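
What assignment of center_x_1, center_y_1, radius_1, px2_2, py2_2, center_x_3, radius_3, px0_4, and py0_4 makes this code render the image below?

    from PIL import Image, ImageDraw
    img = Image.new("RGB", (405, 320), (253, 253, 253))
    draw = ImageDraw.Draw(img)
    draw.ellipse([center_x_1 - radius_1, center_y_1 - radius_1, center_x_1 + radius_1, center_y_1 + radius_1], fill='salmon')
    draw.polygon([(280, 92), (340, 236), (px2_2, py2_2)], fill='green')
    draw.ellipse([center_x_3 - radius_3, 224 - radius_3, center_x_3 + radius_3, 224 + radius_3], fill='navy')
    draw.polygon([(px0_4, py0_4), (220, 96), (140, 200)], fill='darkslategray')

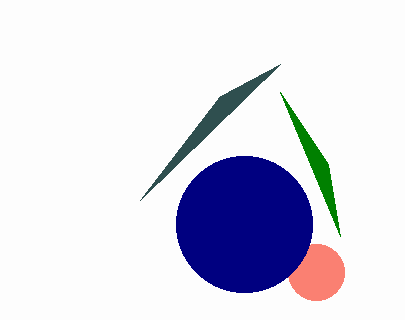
center_x_1 = 316
center_y_1 = 272
radius_1 = 28
px2_2 = 328
py2_2 = 164
center_x_3 = 244
radius_3 = 68
px0_4 = 280
py0_4 = 64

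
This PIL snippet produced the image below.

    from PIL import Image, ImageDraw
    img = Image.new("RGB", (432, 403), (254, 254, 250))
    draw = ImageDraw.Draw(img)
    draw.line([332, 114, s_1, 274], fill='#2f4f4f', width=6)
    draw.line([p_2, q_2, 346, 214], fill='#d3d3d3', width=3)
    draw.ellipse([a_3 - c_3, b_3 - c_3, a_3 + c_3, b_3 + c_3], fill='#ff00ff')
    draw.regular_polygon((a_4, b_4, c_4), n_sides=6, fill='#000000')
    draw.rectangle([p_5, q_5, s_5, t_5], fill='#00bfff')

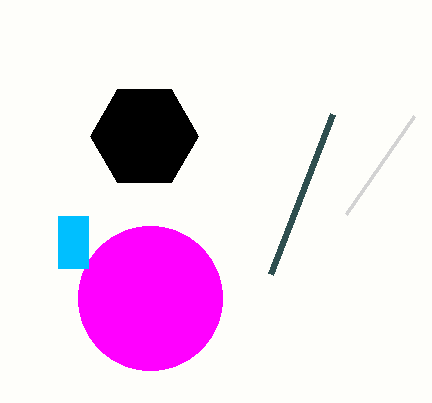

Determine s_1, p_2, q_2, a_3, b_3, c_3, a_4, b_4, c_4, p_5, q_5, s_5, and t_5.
s_1 = 270
p_2 = 414
q_2 = 116
a_3 = 150
b_3 = 298
c_3 = 72
a_4 = 144
b_4 = 136
c_4 = 54
p_5 = 58
q_5 = 216
s_5 = 88
t_5 = 268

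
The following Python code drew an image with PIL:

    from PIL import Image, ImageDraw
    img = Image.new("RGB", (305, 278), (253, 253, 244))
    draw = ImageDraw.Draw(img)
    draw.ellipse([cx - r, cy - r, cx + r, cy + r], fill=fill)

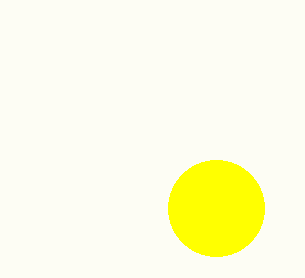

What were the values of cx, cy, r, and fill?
cx = 216
cy = 208
r = 48
fill = 'yellow'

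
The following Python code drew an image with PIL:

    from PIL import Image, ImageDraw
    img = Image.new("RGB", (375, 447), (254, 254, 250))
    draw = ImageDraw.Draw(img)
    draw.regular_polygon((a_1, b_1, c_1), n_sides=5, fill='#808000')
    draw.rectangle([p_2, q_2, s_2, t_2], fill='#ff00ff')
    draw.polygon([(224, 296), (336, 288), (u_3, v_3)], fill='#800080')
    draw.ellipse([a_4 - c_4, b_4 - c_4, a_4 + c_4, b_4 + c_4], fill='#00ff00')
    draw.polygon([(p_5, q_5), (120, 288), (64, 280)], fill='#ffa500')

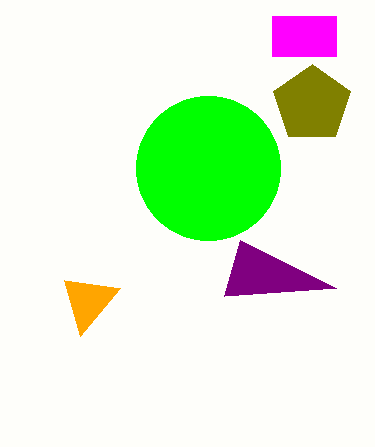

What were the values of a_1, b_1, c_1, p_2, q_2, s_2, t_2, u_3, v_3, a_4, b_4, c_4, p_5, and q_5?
a_1 = 312; b_1 = 104; c_1 = 40; p_2 = 272; q_2 = 16; s_2 = 336; t_2 = 56; u_3 = 240; v_3 = 240; a_4 = 208; b_4 = 168; c_4 = 72; p_5 = 80; q_5 = 336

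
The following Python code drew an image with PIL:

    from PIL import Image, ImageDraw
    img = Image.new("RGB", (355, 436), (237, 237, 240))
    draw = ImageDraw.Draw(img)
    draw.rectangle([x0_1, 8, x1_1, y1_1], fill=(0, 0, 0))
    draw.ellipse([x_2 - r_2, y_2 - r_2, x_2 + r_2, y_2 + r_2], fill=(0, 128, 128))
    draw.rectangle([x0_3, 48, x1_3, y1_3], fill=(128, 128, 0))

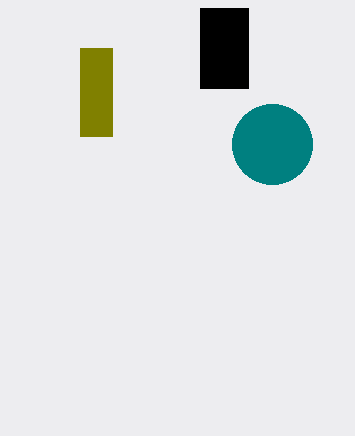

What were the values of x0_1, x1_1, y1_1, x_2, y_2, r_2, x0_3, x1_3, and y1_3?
x0_1 = 200; x1_1 = 248; y1_1 = 88; x_2 = 272; y_2 = 144; r_2 = 40; x0_3 = 80; x1_3 = 112; y1_3 = 136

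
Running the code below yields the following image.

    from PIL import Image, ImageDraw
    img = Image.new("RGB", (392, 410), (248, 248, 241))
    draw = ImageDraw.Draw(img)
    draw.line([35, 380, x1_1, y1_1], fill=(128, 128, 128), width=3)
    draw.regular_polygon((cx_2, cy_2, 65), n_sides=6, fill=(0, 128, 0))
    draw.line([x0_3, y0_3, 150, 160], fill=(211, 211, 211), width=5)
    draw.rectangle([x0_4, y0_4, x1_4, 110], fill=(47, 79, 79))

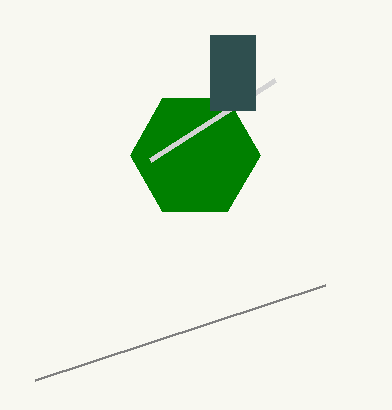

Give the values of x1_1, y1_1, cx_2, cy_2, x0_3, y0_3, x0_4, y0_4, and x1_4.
x1_1 = 325; y1_1 = 285; cx_2 = 195; cy_2 = 155; x0_3 = 275; y0_3 = 80; x0_4 = 210; y0_4 = 35; x1_4 = 255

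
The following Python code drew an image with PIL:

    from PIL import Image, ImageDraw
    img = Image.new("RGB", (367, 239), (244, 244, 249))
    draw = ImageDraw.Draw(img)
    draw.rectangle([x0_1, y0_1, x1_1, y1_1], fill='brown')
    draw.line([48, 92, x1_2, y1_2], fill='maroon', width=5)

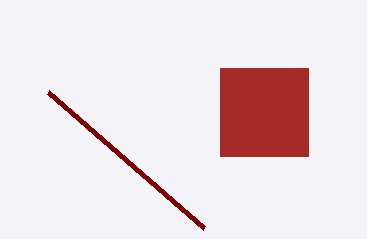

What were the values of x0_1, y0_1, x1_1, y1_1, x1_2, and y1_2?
x0_1 = 220; y0_1 = 68; x1_1 = 308; y1_1 = 156; x1_2 = 204; y1_2 = 228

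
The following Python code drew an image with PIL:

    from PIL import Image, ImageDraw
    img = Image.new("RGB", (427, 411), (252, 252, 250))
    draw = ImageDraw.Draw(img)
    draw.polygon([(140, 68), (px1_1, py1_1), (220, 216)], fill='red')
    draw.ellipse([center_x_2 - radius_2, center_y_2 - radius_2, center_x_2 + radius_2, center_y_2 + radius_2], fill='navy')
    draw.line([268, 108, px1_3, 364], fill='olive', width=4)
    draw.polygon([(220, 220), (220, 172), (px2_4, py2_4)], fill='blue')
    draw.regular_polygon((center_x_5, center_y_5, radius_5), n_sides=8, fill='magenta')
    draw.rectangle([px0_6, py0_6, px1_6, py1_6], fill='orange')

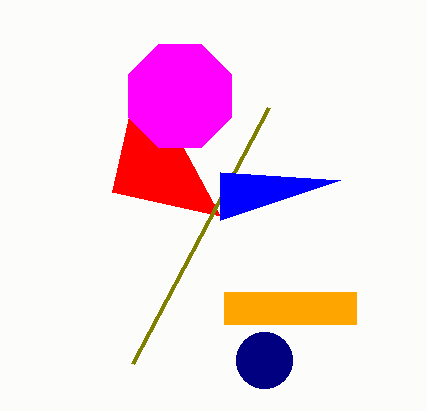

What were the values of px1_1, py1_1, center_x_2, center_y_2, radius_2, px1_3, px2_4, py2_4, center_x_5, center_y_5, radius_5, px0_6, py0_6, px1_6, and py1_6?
px1_1 = 112; py1_1 = 192; center_x_2 = 264; center_y_2 = 360; radius_2 = 28; px1_3 = 132; px2_4 = 340; py2_4 = 180; center_x_5 = 180; center_y_5 = 96; radius_5 = 56; px0_6 = 224; py0_6 = 292; px1_6 = 356; py1_6 = 324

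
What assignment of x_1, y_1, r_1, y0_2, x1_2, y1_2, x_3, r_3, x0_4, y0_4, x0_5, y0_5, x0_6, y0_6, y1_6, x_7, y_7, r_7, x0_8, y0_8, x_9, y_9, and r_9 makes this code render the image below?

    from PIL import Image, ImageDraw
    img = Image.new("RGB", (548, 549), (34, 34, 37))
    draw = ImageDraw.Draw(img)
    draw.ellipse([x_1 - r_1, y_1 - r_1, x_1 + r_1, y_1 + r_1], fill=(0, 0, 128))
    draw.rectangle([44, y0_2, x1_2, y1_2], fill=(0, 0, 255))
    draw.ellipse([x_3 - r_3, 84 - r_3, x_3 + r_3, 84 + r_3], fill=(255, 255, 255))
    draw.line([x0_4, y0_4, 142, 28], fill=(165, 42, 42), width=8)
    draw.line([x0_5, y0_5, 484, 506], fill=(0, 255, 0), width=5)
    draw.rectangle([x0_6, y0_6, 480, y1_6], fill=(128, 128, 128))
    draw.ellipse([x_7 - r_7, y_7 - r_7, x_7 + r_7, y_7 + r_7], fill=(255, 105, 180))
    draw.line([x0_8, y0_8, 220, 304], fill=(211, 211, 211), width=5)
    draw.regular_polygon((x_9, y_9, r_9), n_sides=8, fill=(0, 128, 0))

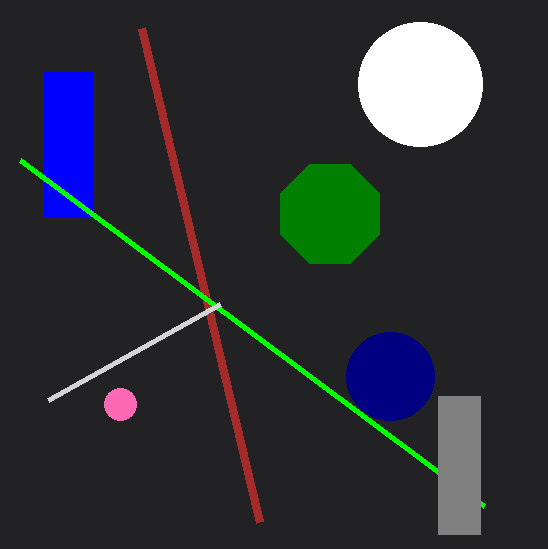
x_1 = 390, y_1 = 376, r_1 = 44, y0_2 = 72, x1_2 = 92, y1_2 = 216, x_3 = 420, r_3 = 62, x0_4 = 260, y0_4 = 522, x0_5 = 20, y0_5 = 160, x0_6 = 438, y0_6 = 396, y1_6 = 534, x_7 = 120, y_7 = 404, r_7 = 16, x0_8 = 48, y0_8 = 400, x_9 = 330, y_9 = 214, r_9 = 54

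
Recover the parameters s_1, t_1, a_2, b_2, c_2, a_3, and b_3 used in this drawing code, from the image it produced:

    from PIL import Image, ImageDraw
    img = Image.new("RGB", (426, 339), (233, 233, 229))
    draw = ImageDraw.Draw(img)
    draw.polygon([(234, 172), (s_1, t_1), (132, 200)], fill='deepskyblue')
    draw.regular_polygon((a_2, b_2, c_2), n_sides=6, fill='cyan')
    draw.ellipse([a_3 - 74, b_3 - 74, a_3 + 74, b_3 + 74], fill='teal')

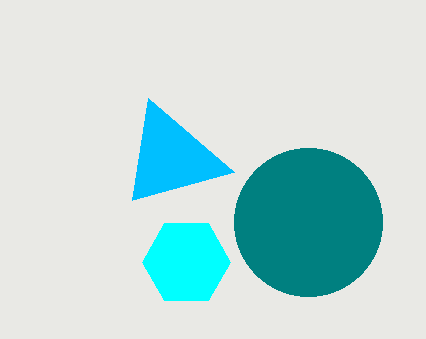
s_1 = 148
t_1 = 98
a_2 = 186
b_2 = 262
c_2 = 44
a_3 = 308
b_3 = 222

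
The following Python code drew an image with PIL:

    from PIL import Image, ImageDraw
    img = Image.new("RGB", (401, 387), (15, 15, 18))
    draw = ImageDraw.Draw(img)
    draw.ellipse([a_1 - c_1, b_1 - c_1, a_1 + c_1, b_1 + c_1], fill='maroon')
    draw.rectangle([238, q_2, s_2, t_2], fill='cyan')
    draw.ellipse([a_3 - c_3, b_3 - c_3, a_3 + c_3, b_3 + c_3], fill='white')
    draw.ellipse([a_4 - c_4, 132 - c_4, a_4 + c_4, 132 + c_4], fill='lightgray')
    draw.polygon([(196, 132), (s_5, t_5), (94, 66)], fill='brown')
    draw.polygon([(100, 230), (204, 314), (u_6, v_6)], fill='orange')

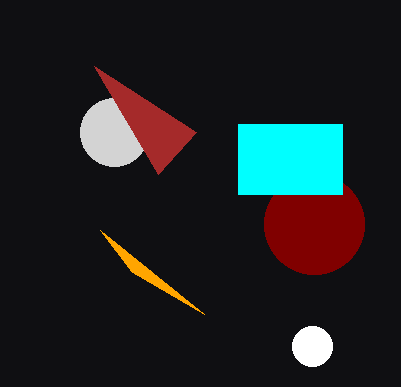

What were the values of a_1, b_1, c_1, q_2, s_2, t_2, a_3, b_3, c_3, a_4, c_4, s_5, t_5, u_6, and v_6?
a_1 = 314
b_1 = 224
c_1 = 50
q_2 = 124
s_2 = 342
t_2 = 194
a_3 = 312
b_3 = 346
c_3 = 20
a_4 = 114
c_4 = 34
s_5 = 158
t_5 = 174
u_6 = 132
v_6 = 272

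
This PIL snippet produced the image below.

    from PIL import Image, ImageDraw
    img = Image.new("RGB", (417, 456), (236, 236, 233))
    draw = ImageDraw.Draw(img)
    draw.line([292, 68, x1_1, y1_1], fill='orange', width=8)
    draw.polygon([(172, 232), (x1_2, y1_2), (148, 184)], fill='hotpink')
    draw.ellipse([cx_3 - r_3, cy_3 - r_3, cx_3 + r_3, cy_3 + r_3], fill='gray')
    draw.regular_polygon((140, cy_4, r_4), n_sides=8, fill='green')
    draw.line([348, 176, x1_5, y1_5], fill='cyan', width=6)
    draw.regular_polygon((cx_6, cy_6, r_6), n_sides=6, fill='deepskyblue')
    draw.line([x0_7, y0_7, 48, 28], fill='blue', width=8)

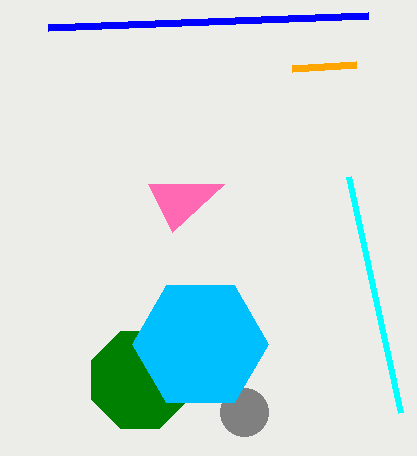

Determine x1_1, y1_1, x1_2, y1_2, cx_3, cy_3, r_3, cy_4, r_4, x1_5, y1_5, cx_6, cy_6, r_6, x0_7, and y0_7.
x1_1 = 356
y1_1 = 64
x1_2 = 224
y1_2 = 184
cx_3 = 244
cy_3 = 412
r_3 = 24
cy_4 = 380
r_4 = 52
x1_5 = 400
y1_5 = 412
cx_6 = 200
cy_6 = 344
r_6 = 68
x0_7 = 368
y0_7 = 16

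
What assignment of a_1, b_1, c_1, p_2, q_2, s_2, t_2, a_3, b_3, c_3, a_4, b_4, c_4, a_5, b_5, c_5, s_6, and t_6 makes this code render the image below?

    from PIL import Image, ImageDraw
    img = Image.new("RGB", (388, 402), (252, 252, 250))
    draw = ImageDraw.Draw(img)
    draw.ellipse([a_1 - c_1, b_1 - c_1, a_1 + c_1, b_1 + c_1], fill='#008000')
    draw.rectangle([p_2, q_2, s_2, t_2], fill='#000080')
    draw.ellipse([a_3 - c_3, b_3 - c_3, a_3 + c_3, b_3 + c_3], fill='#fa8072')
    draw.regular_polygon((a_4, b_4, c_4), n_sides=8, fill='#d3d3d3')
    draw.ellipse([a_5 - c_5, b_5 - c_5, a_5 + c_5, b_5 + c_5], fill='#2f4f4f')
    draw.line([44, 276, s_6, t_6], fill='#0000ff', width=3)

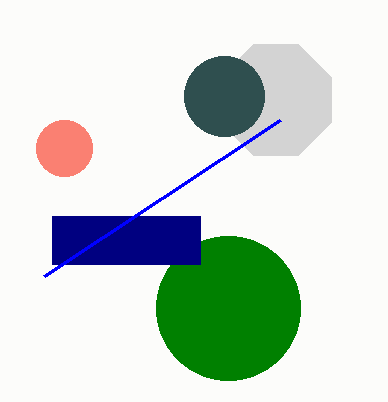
a_1 = 228
b_1 = 308
c_1 = 72
p_2 = 52
q_2 = 216
s_2 = 200
t_2 = 264
a_3 = 64
b_3 = 148
c_3 = 28
a_4 = 276
b_4 = 100
c_4 = 60
a_5 = 224
b_5 = 96
c_5 = 40
s_6 = 280
t_6 = 120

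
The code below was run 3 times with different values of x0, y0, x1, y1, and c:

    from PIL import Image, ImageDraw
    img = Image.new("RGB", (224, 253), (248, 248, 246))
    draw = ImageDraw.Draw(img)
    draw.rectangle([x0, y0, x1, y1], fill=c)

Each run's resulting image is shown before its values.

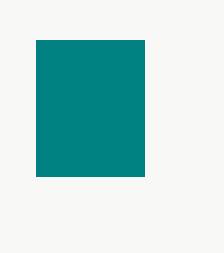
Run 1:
x0 = 36; y0 = 40; x1 = 144; y1 = 176; c = 'teal'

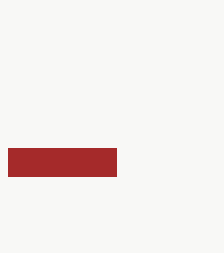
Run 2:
x0 = 8; y0 = 148; x1 = 116; y1 = 176; c = 'brown'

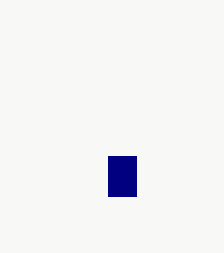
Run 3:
x0 = 108
y0 = 156
x1 = 136
y1 = 196
c = 'navy'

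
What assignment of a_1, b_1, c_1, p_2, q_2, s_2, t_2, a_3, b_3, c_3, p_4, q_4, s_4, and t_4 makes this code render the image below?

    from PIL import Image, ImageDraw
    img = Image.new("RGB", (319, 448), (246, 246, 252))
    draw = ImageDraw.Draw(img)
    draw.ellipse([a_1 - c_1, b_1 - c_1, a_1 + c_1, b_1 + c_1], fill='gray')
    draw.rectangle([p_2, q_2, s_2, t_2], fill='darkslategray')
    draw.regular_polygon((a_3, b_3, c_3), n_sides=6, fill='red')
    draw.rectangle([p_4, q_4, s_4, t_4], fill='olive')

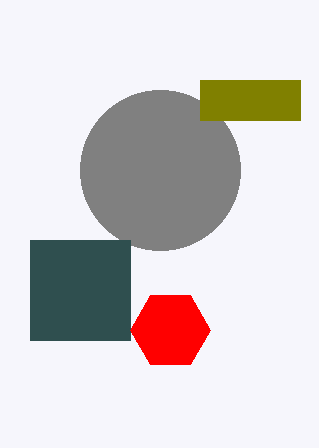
a_1 = 160; b_1 = 170; c_1 = 80; p_2 = 30; q_2 = 240; s_2 = 130; t_2 = 340; a_3 = 170; b_3 = 330; c_3 = 40; p_4 = 200; q_4 = 80; s_4 = 300; t_4 = 120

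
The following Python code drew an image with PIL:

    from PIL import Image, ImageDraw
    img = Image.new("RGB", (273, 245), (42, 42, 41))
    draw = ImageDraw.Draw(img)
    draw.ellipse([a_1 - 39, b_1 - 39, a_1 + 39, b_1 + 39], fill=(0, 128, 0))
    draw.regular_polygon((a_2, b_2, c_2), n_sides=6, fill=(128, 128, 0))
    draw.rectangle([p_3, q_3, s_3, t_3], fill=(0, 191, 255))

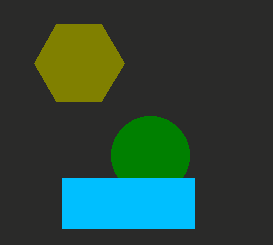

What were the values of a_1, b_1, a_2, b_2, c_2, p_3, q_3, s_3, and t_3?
a_1 = 150; b_1 = 155; a_2 = 79; b_2 = 63; c_2 = 45; p_3 = 62; q_3 = 178; s_3 = 194; t_3 = 228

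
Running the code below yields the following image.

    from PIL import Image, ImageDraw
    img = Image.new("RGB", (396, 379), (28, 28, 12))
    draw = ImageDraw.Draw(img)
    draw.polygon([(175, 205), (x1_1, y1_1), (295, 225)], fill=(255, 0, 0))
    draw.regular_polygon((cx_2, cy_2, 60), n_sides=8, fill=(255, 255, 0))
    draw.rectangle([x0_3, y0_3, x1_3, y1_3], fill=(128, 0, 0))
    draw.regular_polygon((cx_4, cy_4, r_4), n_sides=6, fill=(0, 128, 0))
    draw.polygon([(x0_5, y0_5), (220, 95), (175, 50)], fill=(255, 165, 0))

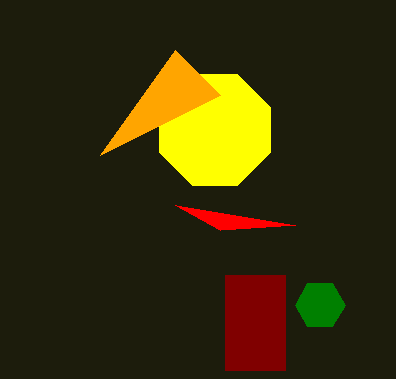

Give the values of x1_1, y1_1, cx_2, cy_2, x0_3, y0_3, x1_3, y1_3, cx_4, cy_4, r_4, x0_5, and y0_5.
x1_1 = 220; y1_1 = 230; cx_2 = 215; cy_2 = 130; x0_3 = 225; y0_3 = 275; x1_3 = 285; y1_3 = 370; cx_4 = 320; cy_4 = 305; r_4 = 25; x0_5 = 100; y0_5 = 155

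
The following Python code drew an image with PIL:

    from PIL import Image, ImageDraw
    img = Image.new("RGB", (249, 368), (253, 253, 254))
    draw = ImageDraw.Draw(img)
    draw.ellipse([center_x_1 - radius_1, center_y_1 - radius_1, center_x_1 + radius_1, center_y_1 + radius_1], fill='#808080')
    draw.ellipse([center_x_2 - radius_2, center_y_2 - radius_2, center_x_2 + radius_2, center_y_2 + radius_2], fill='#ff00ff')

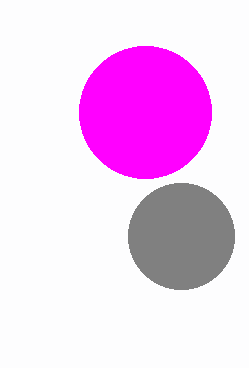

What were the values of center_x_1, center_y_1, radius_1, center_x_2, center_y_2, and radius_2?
center_x_1 = 181
center_y_1 = 236
radius_1 = 53
center_x_2 = 145
center_y_2 = 112
radius_2 = 66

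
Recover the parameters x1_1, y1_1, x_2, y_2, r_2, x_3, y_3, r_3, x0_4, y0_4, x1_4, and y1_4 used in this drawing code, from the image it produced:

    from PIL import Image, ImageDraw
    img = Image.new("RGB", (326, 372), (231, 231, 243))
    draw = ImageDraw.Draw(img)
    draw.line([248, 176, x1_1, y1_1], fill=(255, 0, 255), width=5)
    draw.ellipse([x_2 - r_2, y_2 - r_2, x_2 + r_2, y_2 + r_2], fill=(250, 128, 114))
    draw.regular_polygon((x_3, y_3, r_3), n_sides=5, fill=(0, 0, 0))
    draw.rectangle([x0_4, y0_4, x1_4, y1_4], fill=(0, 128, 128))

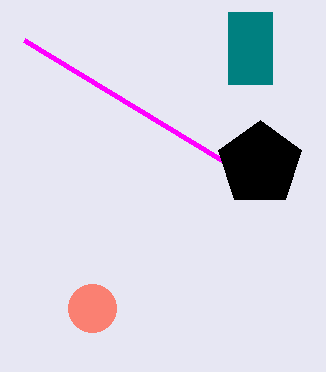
x1_1 = 24
y1_1 = 40
x_2 = 92
y_2 = 308
r_2 = 24
x_3 = 260
y_3 = 164
r_3 = 44
x0_4 = 228
y0_4 = 12
x1_4 = 272
y1_4 = 84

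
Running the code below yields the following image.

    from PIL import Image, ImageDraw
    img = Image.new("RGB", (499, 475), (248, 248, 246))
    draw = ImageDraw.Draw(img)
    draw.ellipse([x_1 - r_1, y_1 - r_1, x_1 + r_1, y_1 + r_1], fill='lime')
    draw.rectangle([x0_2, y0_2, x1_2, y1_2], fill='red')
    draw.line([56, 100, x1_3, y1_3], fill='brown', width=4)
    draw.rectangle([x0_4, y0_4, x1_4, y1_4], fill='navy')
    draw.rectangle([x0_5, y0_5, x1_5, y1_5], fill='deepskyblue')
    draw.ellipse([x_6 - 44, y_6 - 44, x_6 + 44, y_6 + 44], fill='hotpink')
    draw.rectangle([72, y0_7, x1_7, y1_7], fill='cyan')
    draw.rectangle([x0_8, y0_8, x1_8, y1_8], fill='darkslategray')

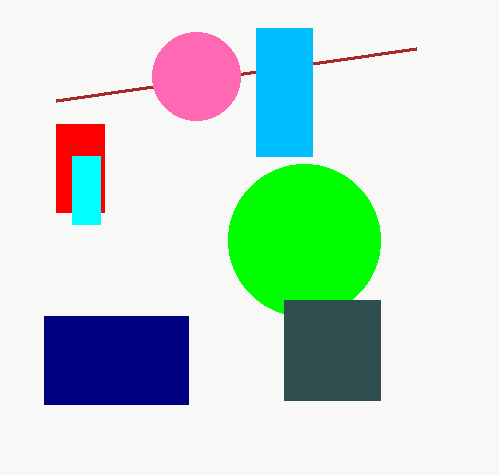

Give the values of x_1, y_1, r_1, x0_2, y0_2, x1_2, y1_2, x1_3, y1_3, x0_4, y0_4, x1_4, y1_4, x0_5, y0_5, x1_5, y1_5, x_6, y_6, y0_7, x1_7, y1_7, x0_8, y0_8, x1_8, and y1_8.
x_1 = 304; y_1 = 240; r_1 = 76; x0_2 = 56; y0_2 = 124; x1_2 = 104; y1_2 = 212; x1_3 = 416; y1_3 = 48; x0_4 = 44; y0_4 = 316; x1_4 = 188; y1_4 = 404; x0_5 = 256; y0_5 = 28; x1_5 = 312; y1_5 = 156; x_6 = 196; y_6 = 76; y0_7 = 156; x1_7 = 100; y1_7 = 224; x0_8 = 284; y0_8 = 300; x1_8 = 380; y1_8 = 400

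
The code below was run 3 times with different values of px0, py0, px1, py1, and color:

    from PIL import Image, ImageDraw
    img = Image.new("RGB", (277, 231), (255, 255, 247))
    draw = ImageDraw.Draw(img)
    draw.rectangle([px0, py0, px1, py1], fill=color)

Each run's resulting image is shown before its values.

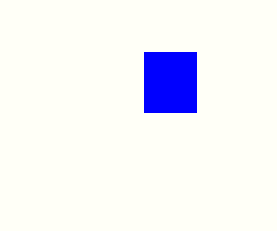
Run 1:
px0 = 144, py0 = 52, px1 = 196, py1 = 112, color = 'blue'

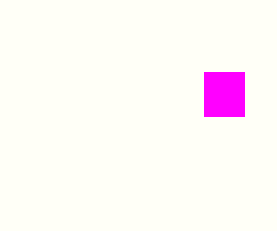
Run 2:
px0 = 204; py0 = 72; px1 = 244; py1 = 116; color = 'magenta'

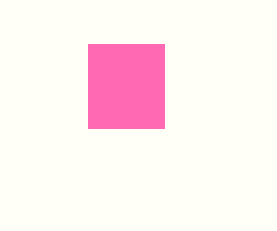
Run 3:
px0 = 88
py0 = 44
px1 = 164
py1 = 128
color = 'hotpink'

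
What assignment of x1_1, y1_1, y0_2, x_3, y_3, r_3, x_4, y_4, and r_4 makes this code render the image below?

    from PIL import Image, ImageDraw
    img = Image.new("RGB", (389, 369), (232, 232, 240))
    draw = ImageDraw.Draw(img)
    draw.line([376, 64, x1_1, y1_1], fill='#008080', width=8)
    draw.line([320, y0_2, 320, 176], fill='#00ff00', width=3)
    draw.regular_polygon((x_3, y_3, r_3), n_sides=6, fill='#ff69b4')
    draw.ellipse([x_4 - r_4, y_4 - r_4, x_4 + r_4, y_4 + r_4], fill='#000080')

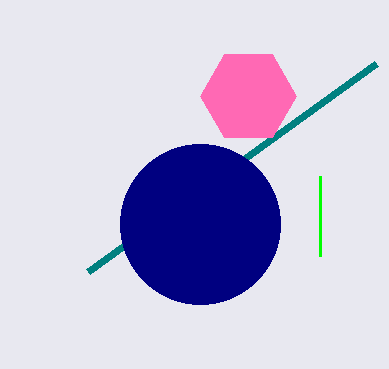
x1_1 = 88; y1_1 = 272; y0_2 = 256; x_3 = 248; y_3 = 96; r_3 = 48; x_4 = 200; y_4 = 224; r_4 = 80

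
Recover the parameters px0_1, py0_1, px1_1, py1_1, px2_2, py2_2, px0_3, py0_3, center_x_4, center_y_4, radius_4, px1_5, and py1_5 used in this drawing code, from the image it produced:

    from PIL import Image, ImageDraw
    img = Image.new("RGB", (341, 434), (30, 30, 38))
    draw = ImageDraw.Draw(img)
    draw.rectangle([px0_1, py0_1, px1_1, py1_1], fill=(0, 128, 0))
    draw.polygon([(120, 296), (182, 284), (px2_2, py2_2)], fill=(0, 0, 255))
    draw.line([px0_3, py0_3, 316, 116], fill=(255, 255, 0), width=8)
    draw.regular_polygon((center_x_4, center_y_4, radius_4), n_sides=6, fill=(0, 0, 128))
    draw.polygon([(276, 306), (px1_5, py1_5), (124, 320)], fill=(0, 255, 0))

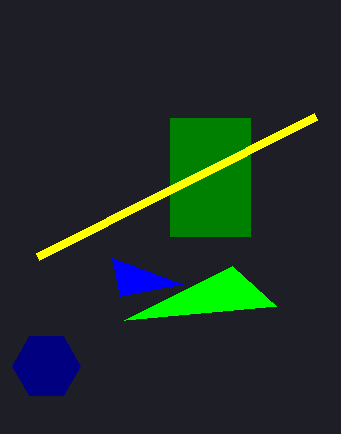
px0_1 = 170, py0_1 = 118, px1_1 = 250, py1_1 = 236, px2_2 = 112, py2_2 = 258, px0_3 = 38, py0_3 = 256, center_x_4 = 46, center_y_4 = 366, radius_4 = 34, px1_5 = 232, py1_5 = 266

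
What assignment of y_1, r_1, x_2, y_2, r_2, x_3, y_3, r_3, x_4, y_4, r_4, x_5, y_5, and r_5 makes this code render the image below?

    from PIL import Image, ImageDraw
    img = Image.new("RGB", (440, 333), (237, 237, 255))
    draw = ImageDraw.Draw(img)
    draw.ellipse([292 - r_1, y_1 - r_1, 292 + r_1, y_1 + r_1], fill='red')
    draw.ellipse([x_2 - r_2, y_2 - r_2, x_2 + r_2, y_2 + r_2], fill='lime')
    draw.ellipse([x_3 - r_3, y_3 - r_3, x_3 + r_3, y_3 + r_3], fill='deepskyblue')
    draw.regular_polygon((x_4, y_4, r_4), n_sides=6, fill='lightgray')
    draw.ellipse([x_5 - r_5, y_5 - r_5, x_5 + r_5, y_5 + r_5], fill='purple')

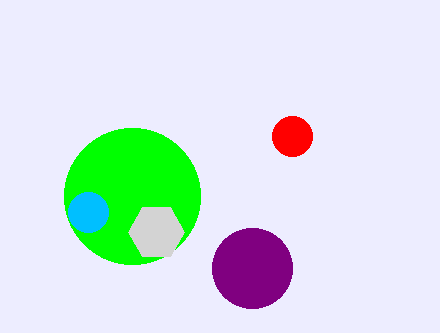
y_1 = 136
r_1 = 20
x_2 = 132
y_2 = 196
r_2 = 68
x_3 = 88
y_3 = 212
r_3 = 20
x_4 = 156
y_4 = 232
r_4 = 28
x_5 = 252
y_5 = 268
r_5 = 40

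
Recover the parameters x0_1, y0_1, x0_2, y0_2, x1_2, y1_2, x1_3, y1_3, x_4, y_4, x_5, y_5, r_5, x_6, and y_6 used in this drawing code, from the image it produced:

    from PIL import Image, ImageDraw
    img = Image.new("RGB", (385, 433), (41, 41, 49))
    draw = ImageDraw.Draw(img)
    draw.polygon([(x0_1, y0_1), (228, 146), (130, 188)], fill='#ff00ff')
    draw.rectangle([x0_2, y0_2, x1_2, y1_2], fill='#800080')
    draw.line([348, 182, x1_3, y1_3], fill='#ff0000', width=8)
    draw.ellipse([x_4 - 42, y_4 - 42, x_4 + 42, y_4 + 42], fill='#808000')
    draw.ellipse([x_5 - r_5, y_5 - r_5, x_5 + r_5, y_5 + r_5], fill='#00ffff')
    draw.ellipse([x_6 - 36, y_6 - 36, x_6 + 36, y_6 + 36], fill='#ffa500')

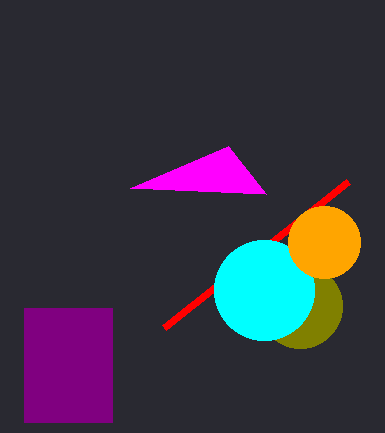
x0_1 = 266
y0_1 = 194
x0_2 = 24
y0_2 = 308
x1_2 = 112
y1_2 = 422
x1_3 = 164
y1_3 = 328
x_4 = 300
y_4 = 306
x_5 = 264
y_5 = 290
r_5 = 50
x_6 = 324
y_6 = 242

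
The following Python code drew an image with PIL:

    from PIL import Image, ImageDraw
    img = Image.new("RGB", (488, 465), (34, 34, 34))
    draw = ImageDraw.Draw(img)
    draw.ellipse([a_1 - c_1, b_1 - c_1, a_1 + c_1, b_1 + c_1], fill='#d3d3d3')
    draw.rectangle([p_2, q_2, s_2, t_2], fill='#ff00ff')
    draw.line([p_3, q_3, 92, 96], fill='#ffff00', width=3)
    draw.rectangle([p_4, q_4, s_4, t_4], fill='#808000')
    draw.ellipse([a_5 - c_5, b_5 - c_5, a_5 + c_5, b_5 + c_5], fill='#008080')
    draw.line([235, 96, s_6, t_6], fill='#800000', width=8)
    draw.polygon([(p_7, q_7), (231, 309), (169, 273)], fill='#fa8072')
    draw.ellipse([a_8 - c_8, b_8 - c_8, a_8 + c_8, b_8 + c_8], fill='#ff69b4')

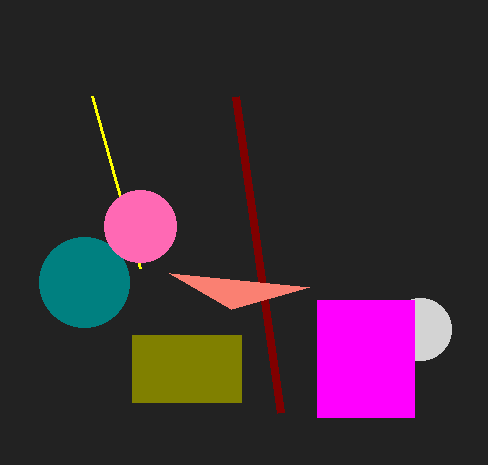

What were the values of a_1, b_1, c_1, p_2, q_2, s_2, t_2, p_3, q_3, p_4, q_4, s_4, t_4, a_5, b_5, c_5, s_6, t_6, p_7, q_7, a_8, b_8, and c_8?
a_1 = 420
b_1 = 329
c_1 = 31
p_2 = 317
q_2 = 300
s_2 = 414
t_2 = 417
p_3 = 140
q_3 = 268
p_4 = 132
q_4 = 335
s_4 = 241
t_4 = 402
a_5 = 84
b_5 = 282
c_5 = 45
s_6 = 280
t_6 = 412
p_7 = 309
q_7 = 287
a_8 = 140
b_8 = 226
c_8 = 36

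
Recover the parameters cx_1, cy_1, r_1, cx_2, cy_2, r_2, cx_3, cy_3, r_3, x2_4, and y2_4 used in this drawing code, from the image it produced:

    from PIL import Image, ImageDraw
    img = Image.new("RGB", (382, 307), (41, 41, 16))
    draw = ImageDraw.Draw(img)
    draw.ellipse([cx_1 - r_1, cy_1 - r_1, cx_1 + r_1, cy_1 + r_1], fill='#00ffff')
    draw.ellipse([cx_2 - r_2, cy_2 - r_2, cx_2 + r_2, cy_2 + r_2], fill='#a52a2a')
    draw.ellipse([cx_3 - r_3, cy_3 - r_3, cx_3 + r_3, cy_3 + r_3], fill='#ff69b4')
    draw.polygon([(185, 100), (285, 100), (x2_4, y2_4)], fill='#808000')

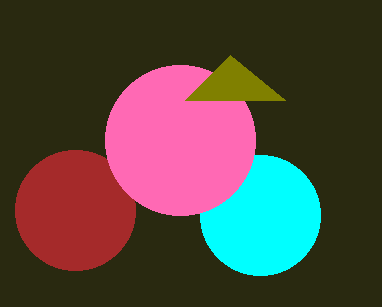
cx_1 = 260, cy_1 = 215, r_1 = 60, cx_2 = 75, cy_2 = 210, r_2 = 60, cx_3 = 180, cy_3 = 140, r_3 = 75, x2_4 = 230, y2_4 = 55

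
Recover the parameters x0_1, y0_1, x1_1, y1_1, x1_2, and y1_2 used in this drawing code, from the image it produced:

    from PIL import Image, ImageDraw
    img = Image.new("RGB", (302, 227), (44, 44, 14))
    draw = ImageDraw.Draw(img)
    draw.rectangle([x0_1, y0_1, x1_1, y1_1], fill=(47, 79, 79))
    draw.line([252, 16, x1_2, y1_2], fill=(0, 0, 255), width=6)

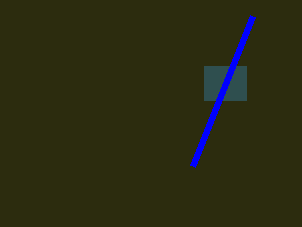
x0_1 = 204, y0_1 = 66, x1_1 = 246, y1_1 = 100, x1_2 = 192, y1_2 = 166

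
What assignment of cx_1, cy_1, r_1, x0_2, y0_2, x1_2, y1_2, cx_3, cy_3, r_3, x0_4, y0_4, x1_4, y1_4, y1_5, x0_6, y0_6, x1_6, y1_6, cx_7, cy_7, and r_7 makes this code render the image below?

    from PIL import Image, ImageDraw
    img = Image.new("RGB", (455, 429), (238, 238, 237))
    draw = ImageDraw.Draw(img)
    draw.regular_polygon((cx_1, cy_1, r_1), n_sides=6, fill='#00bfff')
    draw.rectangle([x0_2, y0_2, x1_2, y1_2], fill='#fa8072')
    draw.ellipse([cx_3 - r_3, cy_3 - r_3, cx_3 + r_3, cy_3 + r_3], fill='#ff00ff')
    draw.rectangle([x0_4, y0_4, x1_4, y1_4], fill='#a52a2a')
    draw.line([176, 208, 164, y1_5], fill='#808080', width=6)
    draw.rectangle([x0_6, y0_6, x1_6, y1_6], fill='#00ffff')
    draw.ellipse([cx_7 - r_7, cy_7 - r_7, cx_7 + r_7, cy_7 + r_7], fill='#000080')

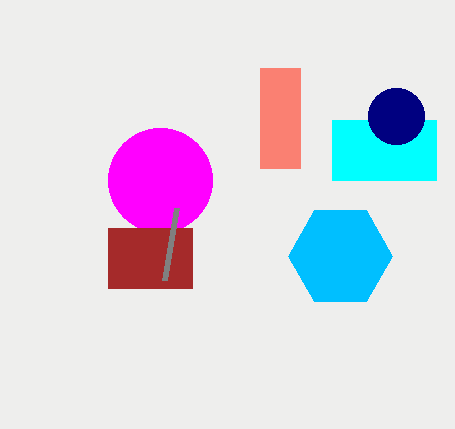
cx_1 = 340, cy_1 = 256, r_1 = 52, x0_2 = 260, y0_2 = 68, x1_2 = 300, y1_2 = 168, cx_3 = 160, cy_3 = 180, r_3 = 52, x0_4 = 108, y0_4 = 228, x1_4 = 192, y1_4 = 288, y1_5 = 280, x0_6 = 332, y0_6 = 120, x1_6 = 436, y1_6 = 180, cx_7 = 396, cy_7 = 116, r_7 = 28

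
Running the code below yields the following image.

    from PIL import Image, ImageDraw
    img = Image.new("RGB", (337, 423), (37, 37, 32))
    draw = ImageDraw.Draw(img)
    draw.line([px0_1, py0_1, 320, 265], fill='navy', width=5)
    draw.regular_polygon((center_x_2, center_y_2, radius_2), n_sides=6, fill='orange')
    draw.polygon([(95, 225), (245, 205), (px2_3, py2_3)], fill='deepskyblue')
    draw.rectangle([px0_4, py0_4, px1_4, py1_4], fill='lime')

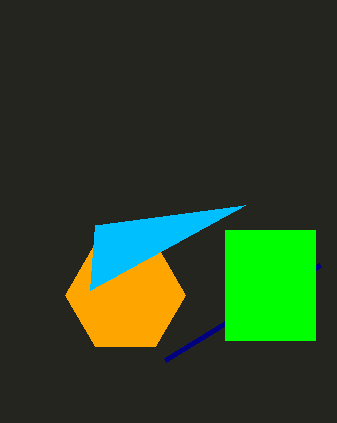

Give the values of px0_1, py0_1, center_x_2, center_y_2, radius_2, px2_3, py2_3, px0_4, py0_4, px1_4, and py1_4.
px0_1 = 165; py0_1 = 360; center_x_2 = 125; center_y_2 = 295; radius_2 = 60; px2_3 = 90; py2_3 = 290; px0_4 = 225; py0_4 = 230; px1_4 = 315; py1_4 = 340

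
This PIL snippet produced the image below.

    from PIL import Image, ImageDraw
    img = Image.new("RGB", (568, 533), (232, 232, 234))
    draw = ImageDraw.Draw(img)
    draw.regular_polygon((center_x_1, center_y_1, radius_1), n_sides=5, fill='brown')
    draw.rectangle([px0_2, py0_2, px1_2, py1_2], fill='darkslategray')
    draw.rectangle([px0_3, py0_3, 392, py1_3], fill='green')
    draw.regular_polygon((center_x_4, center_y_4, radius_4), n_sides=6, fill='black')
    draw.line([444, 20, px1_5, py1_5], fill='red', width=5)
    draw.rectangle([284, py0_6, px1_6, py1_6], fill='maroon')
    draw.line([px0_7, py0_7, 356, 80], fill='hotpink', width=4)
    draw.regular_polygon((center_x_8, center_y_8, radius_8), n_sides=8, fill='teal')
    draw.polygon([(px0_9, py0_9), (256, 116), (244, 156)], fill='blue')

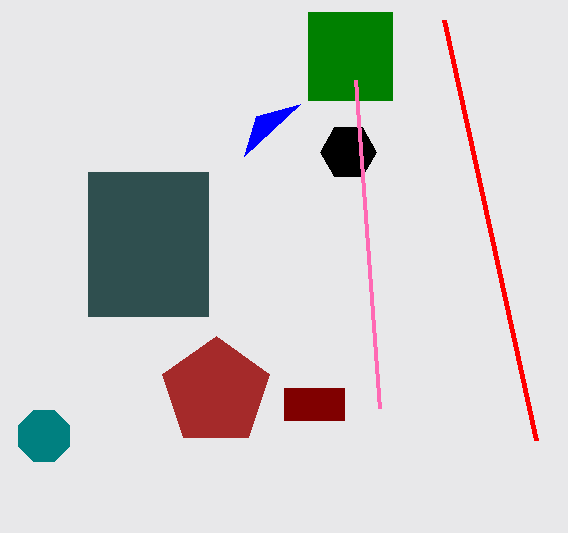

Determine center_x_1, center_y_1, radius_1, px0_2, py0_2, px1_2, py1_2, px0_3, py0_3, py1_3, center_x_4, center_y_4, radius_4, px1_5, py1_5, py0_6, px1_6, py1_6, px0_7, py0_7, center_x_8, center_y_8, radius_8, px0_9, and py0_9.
center_x_1 = 216, center_y_1 = 392, radius_1 = 56, px0_2 = 88, py0_2 = 172, px1_2 = 208, py1_2 = 316, px0_3 = 308, py0_3 = 12, py1_3 = 100, center_x_4 = 348, center_y_4 = 152, radius_4 = 28, px1_5 = 536, py1_5 = 440, py0_6 = 388, px1_6 = 344, py1_6 = 420, px0_7 = 380, py0_7 = 408, center_x_8 = 44, center_y_8 = 436, radius_8 = 28, px0_9 = 300, py0_9 = 104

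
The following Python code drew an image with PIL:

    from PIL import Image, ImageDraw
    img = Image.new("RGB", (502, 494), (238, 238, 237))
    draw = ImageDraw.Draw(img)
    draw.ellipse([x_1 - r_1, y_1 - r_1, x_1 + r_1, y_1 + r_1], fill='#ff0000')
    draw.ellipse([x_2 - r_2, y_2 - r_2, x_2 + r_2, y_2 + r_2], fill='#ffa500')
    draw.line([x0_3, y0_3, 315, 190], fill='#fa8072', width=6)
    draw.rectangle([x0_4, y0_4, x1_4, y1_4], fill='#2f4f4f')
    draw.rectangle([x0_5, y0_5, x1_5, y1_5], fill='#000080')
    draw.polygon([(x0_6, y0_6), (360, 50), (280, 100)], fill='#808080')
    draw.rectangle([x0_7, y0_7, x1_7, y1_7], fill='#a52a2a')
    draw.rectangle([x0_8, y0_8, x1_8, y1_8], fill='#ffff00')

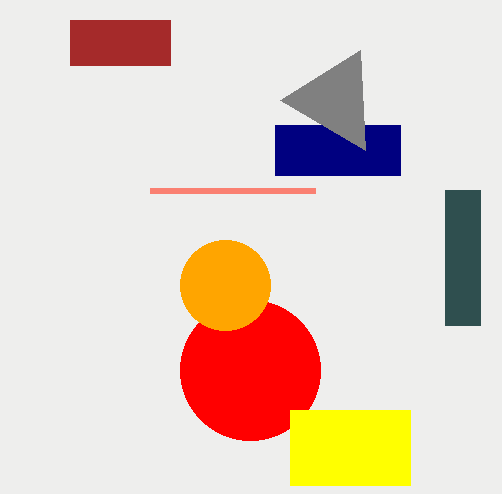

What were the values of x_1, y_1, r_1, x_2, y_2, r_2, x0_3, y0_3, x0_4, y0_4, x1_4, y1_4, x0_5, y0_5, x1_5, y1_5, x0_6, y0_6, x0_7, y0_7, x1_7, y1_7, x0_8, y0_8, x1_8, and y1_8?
x_1 = 250; y_1 = 370; r_1 = 70; x_2 = 225; y_2 = 285; r_2 = 45; x0_3 = 150; y0_3 = 190; x0_4 = 445; y0_4 = 190; x1_4 = 480; y1_4 = 325; x0_5 = 275; y0_5 = 125; x1_5 = 400; y1_5 = 175; x0_6 = 365; y0_6 = 150; x0_7 = 70; y0_7 = 20; x1_7 = 170; y1_7 = 65; x0_8 = 290; y0_8 = 410; x1_8 = 410; y1_8 = 485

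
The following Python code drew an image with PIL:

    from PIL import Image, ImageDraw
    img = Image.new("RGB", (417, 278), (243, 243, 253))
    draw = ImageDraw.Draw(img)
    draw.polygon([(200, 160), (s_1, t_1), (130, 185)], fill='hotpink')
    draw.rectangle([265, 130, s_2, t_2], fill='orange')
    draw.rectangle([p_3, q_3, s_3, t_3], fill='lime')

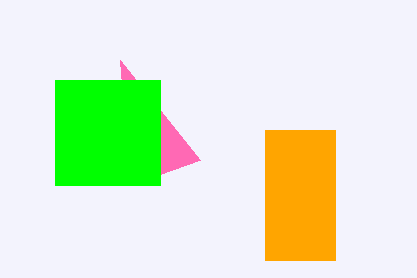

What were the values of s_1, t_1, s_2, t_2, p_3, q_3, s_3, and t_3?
s_1 = 120
t_1 = 60
s_2 = 335
t_2 = 260
p_3 = 55
q_3 = 80
s_3 = 160
t_3 = 185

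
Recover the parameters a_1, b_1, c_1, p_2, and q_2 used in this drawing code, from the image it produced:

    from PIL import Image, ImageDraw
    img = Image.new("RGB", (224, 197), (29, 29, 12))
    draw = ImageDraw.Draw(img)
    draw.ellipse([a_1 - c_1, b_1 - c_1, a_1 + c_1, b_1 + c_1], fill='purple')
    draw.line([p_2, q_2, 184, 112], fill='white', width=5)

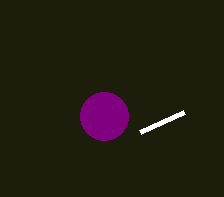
a_1 = 104, b_1 = 116, c_1 = 24, p_2 = 140, q_2 = 132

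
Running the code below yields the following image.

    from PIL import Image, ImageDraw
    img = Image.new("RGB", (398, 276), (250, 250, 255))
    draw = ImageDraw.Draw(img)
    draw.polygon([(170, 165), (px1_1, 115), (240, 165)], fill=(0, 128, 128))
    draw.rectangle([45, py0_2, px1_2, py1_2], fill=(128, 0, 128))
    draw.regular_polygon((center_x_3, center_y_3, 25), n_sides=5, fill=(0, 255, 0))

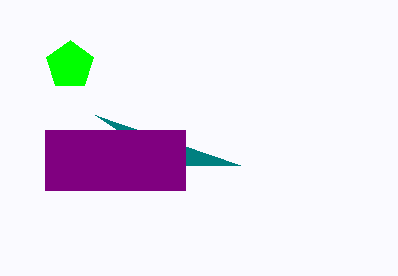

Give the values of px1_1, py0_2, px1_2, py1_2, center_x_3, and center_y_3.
px1_1 = 95
py0_2 = 130
px1_2 = 185
py1_2 = 190
center_x_3 = 70
center_y_3 = 65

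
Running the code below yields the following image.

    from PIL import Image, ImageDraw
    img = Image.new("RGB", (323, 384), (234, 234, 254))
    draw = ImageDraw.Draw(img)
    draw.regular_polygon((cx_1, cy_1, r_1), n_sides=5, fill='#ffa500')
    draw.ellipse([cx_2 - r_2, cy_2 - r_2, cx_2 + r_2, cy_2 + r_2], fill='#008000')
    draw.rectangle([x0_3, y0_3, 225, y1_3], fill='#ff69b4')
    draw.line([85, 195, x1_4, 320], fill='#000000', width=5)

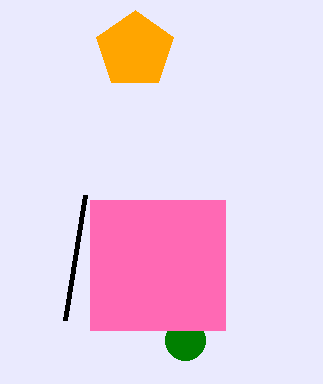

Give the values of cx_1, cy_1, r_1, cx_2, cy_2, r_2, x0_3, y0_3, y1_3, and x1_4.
cx_1 = 135, cy_1 = 50, r_1 = 40, cx_2 = 185, cy_2 = 340, r_2 = 20, x0_3 = 90, y0_3 = 200, y1_3 = 330, x1_4 = 65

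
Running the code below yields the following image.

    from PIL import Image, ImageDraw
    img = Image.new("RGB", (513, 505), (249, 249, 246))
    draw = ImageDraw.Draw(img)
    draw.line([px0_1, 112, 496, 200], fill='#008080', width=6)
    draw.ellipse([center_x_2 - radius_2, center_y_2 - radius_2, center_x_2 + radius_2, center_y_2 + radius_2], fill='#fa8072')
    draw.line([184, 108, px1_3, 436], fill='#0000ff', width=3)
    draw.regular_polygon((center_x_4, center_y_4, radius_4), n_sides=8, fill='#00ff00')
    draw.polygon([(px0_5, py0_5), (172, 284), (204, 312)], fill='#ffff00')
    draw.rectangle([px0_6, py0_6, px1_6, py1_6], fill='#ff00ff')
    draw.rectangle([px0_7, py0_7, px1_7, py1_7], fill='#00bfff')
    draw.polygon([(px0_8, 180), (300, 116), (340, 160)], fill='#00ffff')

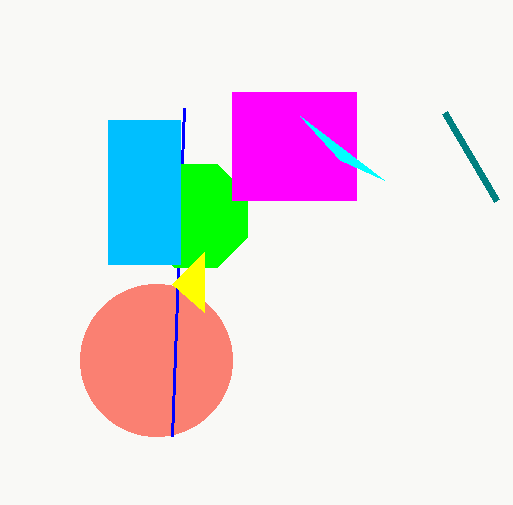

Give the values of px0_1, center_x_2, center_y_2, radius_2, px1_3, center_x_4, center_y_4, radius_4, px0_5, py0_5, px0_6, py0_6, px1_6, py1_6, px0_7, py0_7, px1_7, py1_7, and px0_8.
px0_1 = 444, center_x_2 = 156, center_y_2 = 360, radius_2 = 76, px1_3 = 172, center_x_4 = 196, center_y_4 = 216, radius_4 = 56, px0_5 = 204, py0_5 = 252, px0_6 = 232, py0_6 = 92, px1_6 = 356, py1_6 = 200, px0_7 = 108, py0_7 = 120, px1_7 = 180, py1_7 = 264, px0_8 = 384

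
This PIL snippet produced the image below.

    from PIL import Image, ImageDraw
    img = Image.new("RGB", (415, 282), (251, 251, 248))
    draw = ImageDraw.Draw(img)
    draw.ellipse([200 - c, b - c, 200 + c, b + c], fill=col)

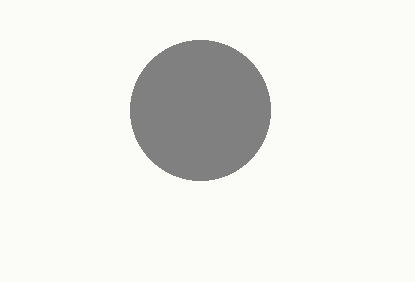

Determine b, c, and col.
b = 110
c = 70
col = 'gray'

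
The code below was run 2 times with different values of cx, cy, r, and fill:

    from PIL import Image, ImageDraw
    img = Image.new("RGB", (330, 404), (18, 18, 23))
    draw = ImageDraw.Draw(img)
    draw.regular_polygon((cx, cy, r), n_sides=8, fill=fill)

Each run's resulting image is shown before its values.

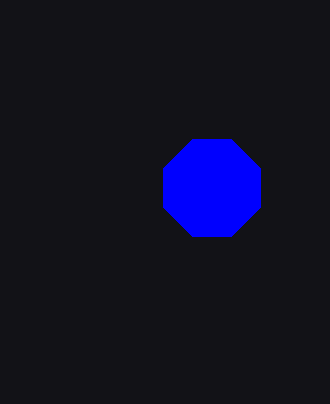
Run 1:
cx = 212; cy = 188; r = 52; fill = 'blue'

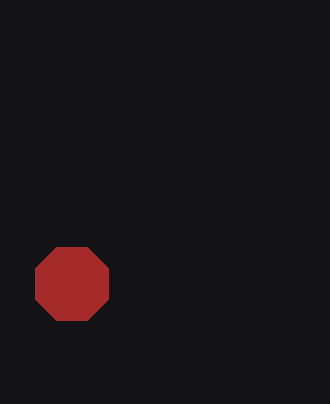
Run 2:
cx = 72; cy = 284; r = 40; fill = 'brown'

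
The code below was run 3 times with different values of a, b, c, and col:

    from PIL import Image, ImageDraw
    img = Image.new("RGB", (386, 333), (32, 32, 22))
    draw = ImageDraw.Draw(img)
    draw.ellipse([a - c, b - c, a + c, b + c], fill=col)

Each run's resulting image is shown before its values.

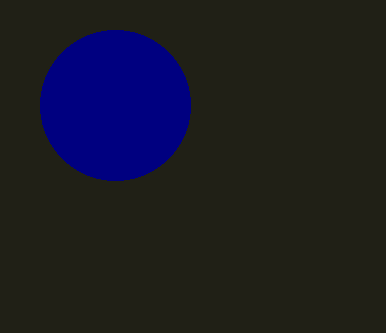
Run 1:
a = 115
b = 105
c = 75
col = 'navy'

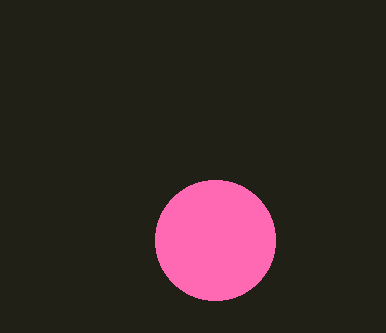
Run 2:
a = 215; b = 240; c = 60; col = 'hotpink'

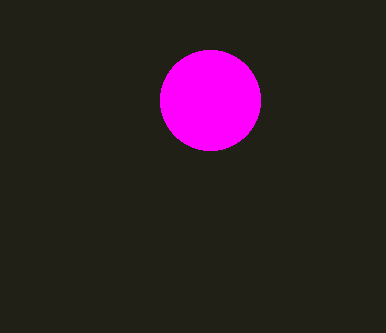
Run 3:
a = 210, b = 100, c = 50, col = 'magenta'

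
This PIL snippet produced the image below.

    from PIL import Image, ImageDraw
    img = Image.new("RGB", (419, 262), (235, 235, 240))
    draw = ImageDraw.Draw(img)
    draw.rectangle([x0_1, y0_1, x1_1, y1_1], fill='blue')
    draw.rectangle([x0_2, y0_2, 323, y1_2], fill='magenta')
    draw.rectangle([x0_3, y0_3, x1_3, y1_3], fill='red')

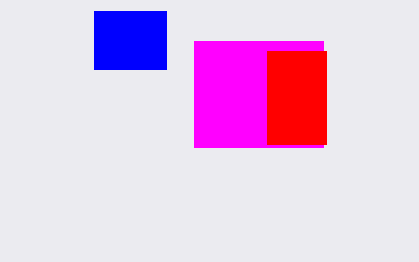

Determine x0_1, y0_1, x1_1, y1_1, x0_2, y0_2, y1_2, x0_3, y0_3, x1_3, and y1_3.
x0_1 = 94, y0_1 = 11, x1_1 = 166, y1_1 = 69, x0_2 = 194, y0_2 = 41, y1_2 = 147, x0_3 = 267, y0_3 = 51, x1_3 = 326, y1_3 = 144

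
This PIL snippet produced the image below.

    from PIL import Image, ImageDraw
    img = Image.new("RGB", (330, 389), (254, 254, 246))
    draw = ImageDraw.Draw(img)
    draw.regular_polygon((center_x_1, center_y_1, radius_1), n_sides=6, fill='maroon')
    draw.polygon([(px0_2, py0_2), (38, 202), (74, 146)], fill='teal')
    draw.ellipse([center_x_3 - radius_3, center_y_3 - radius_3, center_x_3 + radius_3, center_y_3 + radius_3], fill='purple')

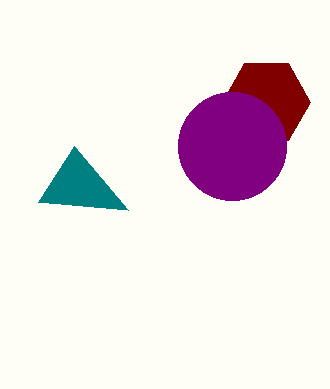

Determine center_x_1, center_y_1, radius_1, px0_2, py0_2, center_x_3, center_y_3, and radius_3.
center_x_1 = 266
center_y_1 = 102
radius_1 = 44
px0_2 = 128
py0_2 = 210
center_x_3 = 232
center_y_3 = 146
radius_3 = 54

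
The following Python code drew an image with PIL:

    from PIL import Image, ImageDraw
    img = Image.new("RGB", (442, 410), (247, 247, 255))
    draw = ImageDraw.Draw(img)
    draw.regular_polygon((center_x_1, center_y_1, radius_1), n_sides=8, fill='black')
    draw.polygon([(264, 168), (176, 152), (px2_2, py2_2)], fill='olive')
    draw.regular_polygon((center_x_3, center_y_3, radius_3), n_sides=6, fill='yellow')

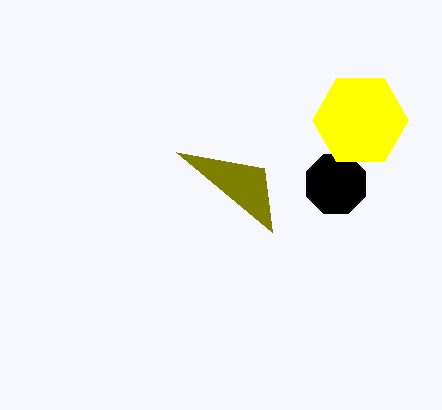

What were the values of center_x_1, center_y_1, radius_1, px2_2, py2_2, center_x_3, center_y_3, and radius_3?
center_x_1 = 336
center_y_1 = 184
radius_1 = 32
px2_2 = 272
py2_2 = 232
center_x_3 = 360
center_y_3 = 120
radius_3 = 48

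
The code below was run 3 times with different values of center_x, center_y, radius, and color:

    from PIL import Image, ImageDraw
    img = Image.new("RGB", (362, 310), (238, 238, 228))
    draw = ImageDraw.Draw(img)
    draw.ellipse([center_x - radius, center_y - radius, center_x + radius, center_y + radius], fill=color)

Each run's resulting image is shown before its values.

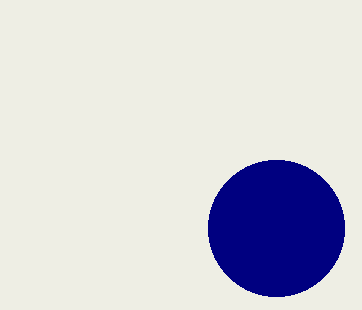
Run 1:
center_x = 276
center_y = 228
radius = 68
color = 'navy'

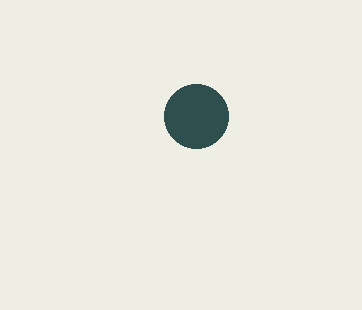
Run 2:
center_x = 196; center_y = 116; radius = 32; color = 'darkslategray'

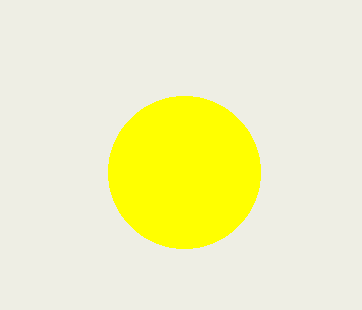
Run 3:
center_x = 184; center_y = 172; radius = 76; color = 'yellow'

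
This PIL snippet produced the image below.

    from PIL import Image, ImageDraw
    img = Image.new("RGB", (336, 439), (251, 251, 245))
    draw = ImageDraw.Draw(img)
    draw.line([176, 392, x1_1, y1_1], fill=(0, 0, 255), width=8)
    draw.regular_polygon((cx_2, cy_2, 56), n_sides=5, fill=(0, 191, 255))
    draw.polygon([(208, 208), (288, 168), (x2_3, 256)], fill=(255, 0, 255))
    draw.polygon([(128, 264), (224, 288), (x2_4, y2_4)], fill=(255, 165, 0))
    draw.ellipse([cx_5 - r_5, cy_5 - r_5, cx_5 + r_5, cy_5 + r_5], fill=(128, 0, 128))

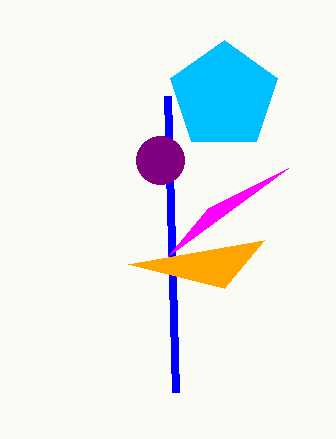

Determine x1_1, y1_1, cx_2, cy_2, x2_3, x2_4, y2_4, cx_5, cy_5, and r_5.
x1_1 = 168, y1_1 = 96, cx_2 = 224, cy_2 = 96, x2_3 = 168, x2_4 = 264, y2_4 = 240, cx_5 = 160, cy_5 = 160, r_5 = 24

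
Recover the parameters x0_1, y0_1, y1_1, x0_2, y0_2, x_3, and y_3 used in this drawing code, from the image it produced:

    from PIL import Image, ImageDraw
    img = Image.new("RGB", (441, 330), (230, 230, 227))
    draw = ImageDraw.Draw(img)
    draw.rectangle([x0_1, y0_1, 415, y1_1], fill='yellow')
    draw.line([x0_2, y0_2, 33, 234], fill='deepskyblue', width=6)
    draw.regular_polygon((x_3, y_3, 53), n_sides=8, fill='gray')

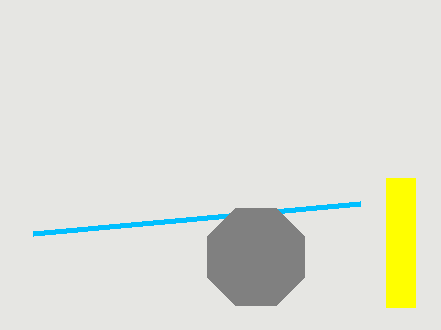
x0_1 = 386, y0_1 = 178, y1_1 = 307, x0_2 = 360, y0_2 = 204, x_3 = 256, y_3 = 257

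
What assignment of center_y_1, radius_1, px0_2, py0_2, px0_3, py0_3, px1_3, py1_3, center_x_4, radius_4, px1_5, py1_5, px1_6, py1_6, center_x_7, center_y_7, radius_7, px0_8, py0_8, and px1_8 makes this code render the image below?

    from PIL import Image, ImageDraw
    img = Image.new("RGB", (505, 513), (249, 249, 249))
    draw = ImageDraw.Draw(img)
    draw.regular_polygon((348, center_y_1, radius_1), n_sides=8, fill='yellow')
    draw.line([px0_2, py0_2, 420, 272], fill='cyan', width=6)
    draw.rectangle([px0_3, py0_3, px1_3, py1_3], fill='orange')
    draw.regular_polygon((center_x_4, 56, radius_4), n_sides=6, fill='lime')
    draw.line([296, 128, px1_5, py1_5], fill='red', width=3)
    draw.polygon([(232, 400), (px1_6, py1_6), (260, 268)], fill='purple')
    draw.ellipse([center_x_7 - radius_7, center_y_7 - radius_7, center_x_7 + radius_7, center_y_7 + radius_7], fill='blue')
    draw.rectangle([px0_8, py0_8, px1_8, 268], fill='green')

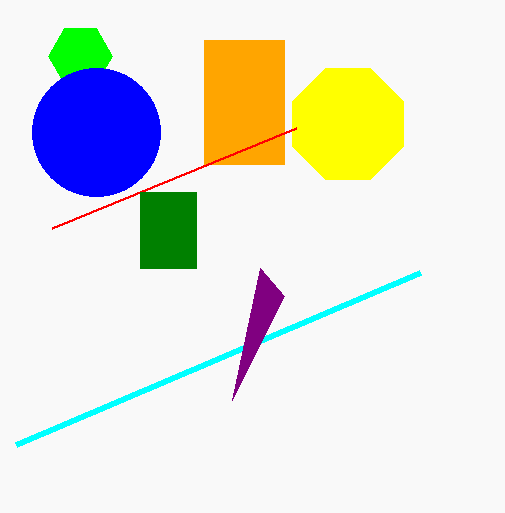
center_y_1 = 124; radius_1 = 60; px0_2 = 16; py0_2 = 444; px0_3 = 204; py0_3 = 40; px1_3 = 284; py1_3 = 164; center_x_4 = 80; radius_4 = 32; px1_5 = 52; py1_5 = 228; px1_6 = 284; py1_6 = 296; center_x_7 = 96; center_y_7 = 132; radius_7 = 64; px0_8 = 140; py0_8 = 192; px1_8 = 196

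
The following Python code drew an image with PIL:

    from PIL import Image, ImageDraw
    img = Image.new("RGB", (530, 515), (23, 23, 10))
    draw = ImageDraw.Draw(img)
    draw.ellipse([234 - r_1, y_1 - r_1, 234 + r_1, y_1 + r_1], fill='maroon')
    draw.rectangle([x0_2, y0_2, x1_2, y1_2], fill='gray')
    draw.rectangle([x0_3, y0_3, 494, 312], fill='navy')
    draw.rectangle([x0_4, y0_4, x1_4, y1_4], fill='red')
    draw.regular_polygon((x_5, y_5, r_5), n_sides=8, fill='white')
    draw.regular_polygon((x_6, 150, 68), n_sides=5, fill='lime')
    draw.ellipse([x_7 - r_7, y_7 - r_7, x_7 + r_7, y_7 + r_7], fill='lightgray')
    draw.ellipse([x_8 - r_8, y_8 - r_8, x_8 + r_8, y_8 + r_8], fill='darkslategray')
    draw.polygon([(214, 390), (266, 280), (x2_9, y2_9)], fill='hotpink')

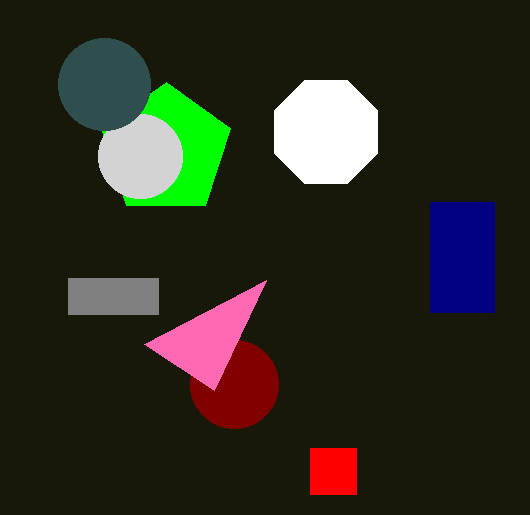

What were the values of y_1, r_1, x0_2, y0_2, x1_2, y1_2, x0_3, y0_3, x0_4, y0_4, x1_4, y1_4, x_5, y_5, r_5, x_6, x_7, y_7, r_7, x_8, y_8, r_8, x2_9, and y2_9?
y_1 = 384
r_1 = 44
x0_2 = 68
y0_2 = 278
x1_2 = 158
y1_2 = 314
x0_3 = 430
y0_3 = 202
x0_4 = 310
y0_4 = 448
x1_4 = 356
y1_4 = 494
x_5 = 326
y_5 = 132
r_5 = 56
x_6 = 166
x_7 = 140
y_7 = 156
r_7 = 42
x_8 = 104
y_8 = 84
r_8 = 46
x2_9 = 144
y2_9 = 344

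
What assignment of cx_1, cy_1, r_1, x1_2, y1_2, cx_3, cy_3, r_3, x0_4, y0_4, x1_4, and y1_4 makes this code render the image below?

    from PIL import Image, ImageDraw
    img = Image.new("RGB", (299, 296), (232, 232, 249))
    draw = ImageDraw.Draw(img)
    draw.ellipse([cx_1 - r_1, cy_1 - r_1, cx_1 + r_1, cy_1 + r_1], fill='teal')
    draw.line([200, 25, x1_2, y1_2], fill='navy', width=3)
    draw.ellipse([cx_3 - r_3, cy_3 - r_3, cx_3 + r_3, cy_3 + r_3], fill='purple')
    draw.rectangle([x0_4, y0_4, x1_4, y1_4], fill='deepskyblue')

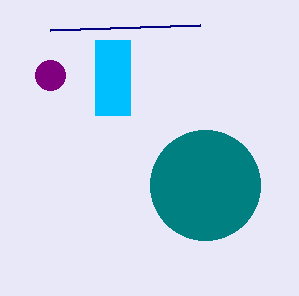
cx_1 = 205; cy_1 = 185; r_1 = 55; x1_2 = 50; y1_2 = 30; cx_3 = 50; cy_3 = 75; r_3 = 15; x0_4 = 95; y0_4 = 40; x1_4 = 130; y1_4 = 115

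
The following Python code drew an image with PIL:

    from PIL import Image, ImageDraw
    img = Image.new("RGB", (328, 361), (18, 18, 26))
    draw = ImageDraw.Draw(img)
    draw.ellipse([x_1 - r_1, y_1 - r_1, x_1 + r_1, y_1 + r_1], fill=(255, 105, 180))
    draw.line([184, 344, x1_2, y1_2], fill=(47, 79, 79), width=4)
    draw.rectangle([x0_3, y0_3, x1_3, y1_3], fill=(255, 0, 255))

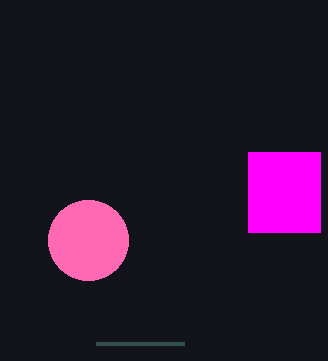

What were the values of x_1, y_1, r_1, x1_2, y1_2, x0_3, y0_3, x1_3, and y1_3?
x_1 = 88
y_1 = 240
r_1 = 40
x1_2 = 96
y1_2 = 344
x0_3 = 248
y0_3 = 152
x1_3 = 320
y1_3 = 232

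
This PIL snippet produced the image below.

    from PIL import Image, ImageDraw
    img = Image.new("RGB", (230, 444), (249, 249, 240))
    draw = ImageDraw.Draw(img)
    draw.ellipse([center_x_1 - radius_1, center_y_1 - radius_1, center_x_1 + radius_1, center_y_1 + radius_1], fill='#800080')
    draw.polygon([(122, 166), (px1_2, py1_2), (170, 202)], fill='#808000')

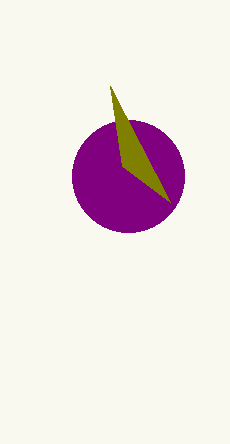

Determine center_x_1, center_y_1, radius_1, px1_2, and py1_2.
center_x_1 = 128, center_y_1 = 176, radius_1 = 56, px1_2 = 110, py1_2 = 86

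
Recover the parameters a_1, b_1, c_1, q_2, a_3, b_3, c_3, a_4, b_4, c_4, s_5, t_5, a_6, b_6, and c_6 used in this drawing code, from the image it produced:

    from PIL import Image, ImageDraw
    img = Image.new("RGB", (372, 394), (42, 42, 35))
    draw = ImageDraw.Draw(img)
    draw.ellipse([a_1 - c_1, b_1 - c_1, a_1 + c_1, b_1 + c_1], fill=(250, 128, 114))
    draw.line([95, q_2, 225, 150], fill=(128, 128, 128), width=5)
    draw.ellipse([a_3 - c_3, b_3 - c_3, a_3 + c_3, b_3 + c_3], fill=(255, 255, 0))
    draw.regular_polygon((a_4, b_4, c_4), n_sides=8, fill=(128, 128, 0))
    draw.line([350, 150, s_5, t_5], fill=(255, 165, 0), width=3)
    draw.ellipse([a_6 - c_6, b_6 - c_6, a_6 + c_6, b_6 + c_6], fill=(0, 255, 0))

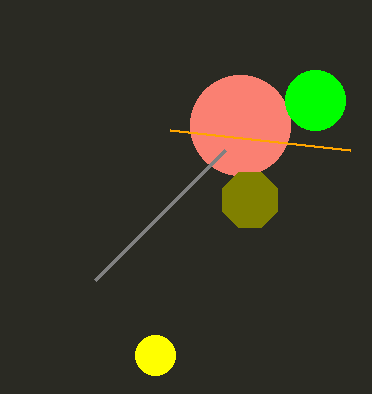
a_1 = 240; b_1 = 125; c_1 = 50; q_2 = 280; a_3 = 155; b_3 = 355; c_3 = 20; a_4 = 250; b_4 = 200; c_4 = 30; s_5 = 170; t_5 = 130; a_6 = 315; b_6 = 100; c_6 = 30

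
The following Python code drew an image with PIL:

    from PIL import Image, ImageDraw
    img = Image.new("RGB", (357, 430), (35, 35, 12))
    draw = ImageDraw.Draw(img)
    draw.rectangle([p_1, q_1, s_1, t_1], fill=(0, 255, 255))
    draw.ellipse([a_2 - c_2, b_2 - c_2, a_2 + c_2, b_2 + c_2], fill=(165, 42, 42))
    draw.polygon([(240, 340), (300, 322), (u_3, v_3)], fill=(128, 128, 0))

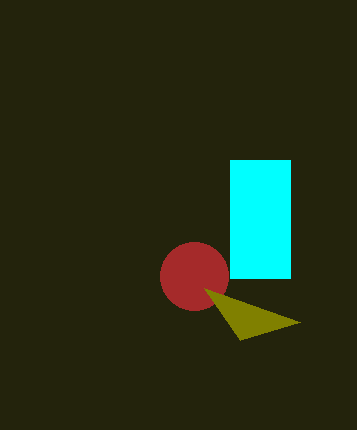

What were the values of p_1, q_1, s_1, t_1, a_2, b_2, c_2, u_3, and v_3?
p_1 = 230
q_1 = 160
s_1 = 290
t_1 = 278
a_2 = 194
b_2 = 276
c_2 = 34
u_3 = 204
v_3 = 288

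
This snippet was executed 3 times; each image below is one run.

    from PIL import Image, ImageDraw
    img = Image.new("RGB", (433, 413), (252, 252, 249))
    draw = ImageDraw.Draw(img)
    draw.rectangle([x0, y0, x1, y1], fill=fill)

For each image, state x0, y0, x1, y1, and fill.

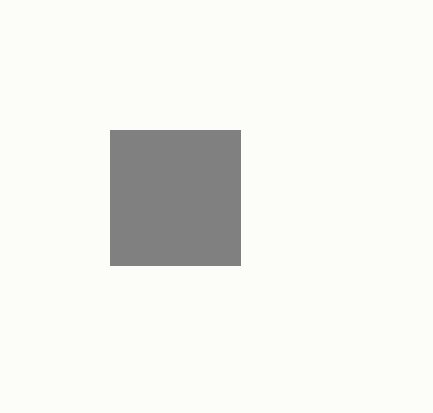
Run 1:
x0 = 110, y0 = 130, x1 = 240, y1 = 265, fill = 'gray'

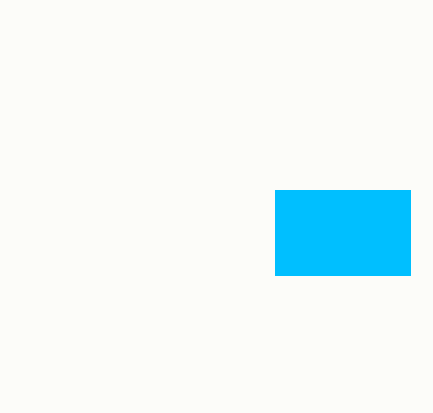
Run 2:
x0 = 275, y0 = 190, x1 = 410, y1 = 275, fill = 'deepskyblue'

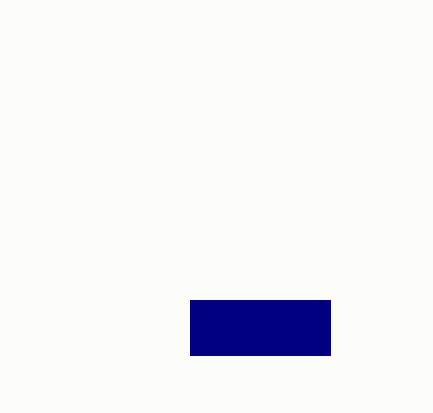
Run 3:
x0 = 190; y0 = 300; x1 = 330; y1 = 355; fill = 'navy'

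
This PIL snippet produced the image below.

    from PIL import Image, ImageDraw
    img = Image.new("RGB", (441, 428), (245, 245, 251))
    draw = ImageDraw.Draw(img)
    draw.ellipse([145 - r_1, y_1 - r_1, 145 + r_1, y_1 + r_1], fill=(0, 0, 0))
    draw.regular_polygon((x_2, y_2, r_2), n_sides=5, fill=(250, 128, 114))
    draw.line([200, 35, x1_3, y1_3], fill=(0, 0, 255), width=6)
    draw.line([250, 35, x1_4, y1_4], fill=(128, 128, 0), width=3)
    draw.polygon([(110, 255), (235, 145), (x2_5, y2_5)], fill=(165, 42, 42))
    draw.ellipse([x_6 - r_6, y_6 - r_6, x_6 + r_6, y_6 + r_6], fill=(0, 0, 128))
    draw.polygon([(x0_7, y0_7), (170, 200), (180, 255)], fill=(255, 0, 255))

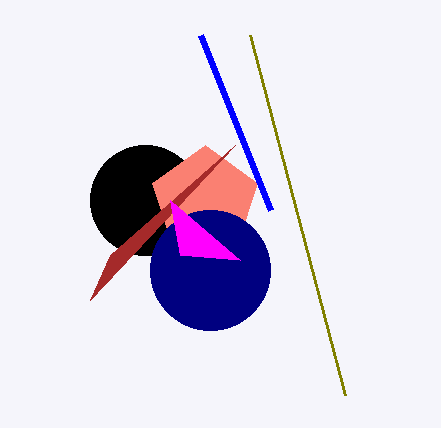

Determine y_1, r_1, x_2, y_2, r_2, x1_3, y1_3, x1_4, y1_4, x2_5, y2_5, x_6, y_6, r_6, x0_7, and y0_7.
y_1 = 200, r_1 = 55, x_2 = 205, y_2 = 200, r_2 = 55, x1_3 = 270, y1_3 = 210, x1_4 = 345, y1_4 = 395, x2_5 = 90, y2_5 = 300, x_6 = 210, y_6 = 270, r_6 = 60, x0_7 = 240, y0_7 = 260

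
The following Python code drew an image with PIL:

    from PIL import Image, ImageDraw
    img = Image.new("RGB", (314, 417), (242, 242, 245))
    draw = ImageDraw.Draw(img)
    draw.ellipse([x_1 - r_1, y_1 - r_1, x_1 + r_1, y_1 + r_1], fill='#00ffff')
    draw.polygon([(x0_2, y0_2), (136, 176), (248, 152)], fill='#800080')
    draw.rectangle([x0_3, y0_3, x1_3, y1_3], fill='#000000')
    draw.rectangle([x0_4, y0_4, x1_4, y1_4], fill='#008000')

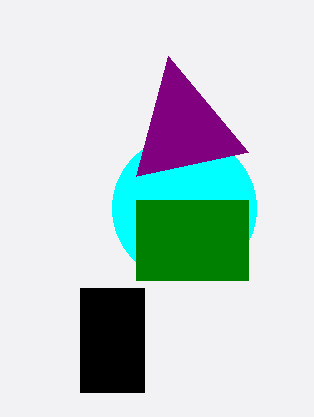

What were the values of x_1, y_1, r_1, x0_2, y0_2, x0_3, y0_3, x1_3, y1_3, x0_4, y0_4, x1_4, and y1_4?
x_1 = 184; y_1 = 208; r_1 = 72; x0_2 = 168; y0_2 = 56; x0_3 = 80; y0_3 = 288; x1_3 = 144; y1_3 = 392; x0_4 = 136; y0_4 = 200; x1_4 = 248; y1_4 = 280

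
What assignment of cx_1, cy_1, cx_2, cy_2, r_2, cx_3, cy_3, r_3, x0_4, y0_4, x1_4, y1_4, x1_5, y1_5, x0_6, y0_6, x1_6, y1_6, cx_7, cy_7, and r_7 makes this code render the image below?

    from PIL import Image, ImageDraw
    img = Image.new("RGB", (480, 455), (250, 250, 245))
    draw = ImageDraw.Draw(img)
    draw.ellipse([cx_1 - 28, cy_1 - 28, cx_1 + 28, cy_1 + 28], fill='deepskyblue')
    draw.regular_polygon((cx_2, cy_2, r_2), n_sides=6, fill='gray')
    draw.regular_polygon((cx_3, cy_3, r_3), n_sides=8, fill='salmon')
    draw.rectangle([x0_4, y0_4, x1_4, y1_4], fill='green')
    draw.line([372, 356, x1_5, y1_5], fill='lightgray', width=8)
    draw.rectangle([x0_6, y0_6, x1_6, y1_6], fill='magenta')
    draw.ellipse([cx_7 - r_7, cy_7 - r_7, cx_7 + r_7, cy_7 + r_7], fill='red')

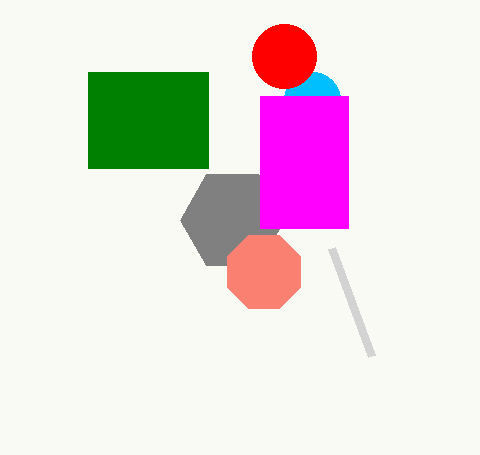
cx_1 = 312
cy_1 = 100
cx_2 = 232
cy_2 = 220
r_2 = 52
cx_3 = 264
cy_3 = 272
r_3 = 40
x0_4 = 88
y0_4 = 72
x1_4 = 208
y1_4 = 168
x1_5 = 332
y1_5 = 248
x0_6 = 260
y0_6 = 96
x1_6 = 348
y1_6 = 228
cx_7 = 284
cy_7 = 56
r_7 = 32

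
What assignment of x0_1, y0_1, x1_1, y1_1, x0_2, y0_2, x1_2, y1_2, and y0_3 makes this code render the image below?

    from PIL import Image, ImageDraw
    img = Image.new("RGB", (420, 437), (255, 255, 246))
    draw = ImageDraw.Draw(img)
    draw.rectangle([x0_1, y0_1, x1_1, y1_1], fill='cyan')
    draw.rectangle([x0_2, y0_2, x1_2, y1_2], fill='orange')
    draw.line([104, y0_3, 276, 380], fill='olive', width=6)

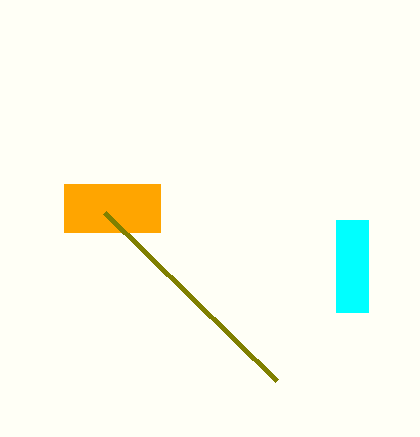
x0_1 = 336; y0_1 = 220; x1_1 = 368; y1_1 = 312; x0_2 = 64; y0_2 = 184; x1_2 = 160; y1_2 = 232; y0_3 = 212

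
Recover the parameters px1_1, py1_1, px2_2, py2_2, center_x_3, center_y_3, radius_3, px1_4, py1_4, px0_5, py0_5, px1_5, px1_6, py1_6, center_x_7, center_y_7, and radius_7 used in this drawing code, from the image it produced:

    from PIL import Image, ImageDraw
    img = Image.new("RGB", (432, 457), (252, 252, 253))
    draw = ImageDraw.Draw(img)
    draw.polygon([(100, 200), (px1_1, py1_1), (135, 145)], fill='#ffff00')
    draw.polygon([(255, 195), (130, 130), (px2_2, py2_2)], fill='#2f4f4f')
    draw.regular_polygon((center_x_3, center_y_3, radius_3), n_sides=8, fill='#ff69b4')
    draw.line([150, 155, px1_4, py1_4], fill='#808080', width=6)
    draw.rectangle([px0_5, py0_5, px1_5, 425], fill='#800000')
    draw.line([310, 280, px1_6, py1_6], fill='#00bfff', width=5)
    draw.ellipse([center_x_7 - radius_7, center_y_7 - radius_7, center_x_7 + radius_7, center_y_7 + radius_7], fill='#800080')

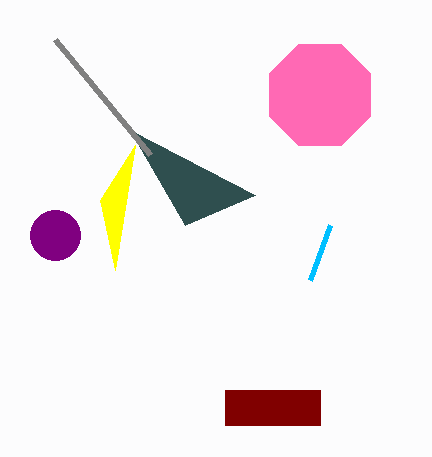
px1_1 = 115; py1_1 = 270; px2_2 = 185; py2_2 = 225; center_x_3 = 320; center_y_3 = 95; radius_3 = 55; px1_4 = 55; py1_4 = 40; px0_5 = 225; py0_5 = 390; px1_5 = 320; px1_6 = 330; py1_6 = 225; center_x_7 = 55; center_y_7 = 235; radius_7 = 25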